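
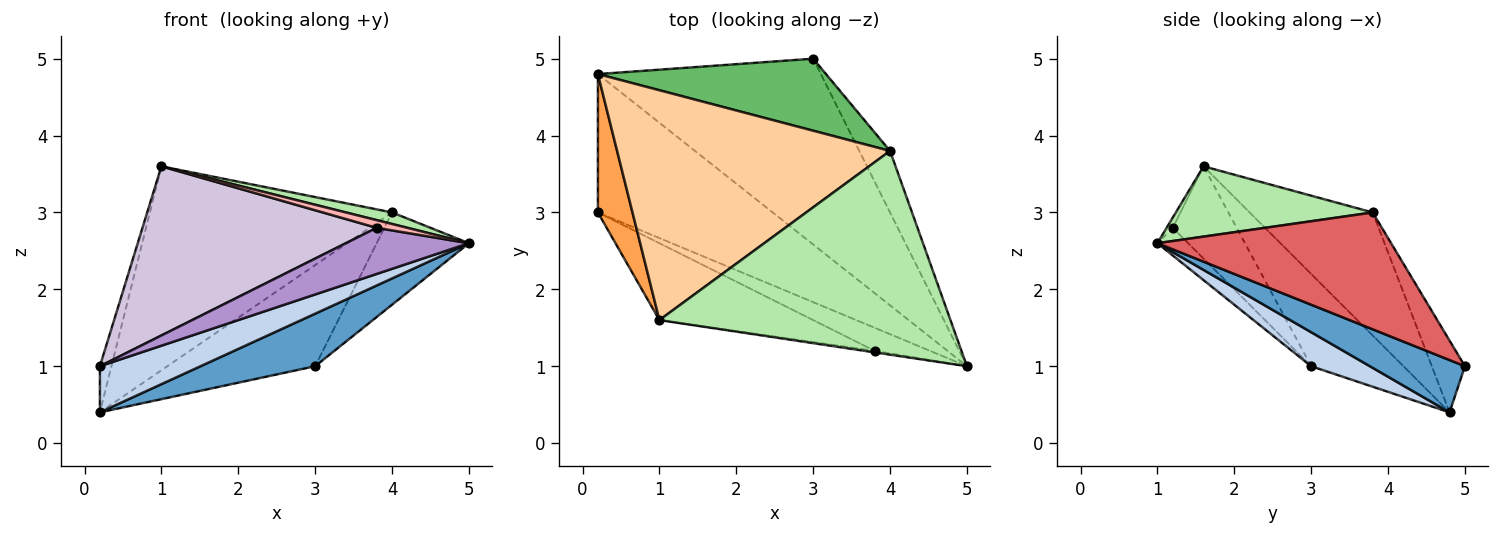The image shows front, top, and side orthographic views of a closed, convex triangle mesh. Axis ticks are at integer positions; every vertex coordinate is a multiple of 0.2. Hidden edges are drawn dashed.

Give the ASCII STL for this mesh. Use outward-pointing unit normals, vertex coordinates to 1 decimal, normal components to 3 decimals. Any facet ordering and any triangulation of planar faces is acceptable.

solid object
 facet normal 0.220 -0.265 -0.939
  outer loop
   vertex 3.0 5.0 1.0
   vertex 5.0 1.0 2.6
   vertex 0.2 4.8 0.4
  endloop
 endfacet
 facet normal 0.181 -0.311 -0.933
  outer loop
   vertex 0.2 3.0 1.0
   vertex 0.2 4.8 0.4
   vertex 5.0 1.0 2.6
  endloop
 endfacet
 facet normal -0.930 0.116 0.349
  outer loop
   vertex 0.2 3.0 1.0
   vertex 1.0 1.6 3.6
   vertex 0.2 4.8 0.4
  endloop
 endfacet
 facet normal -0.319 0.629 0.709
  outer loop
   vertex 4.0 3.8 3.0
   vertex 0.2 4.8 0.4
   vertex 1.0 1.6 3.6
  endloop
 endfacet
 facet normal -0.180 0.801 0.571
  outer loop
   vertex 4.0 3.8 3.0
   vertex 3.0 5.0 1.0
   vertex 0.2 4.8 0.4
  endloop
 endfacet
 facet normal 0.234 -0.055 0.971
  outer loop
   vertex 4.0 3.8 3.0
   vertex 1.0 1.6 3.6
   vertex 5.0 1.0 2.6
  endloop
 endfacet
 facet normal 0.903 0.357 -0.238
  outer loop
   vertex 4.0 3.8 3.0
   vertex 5.0 1.0 2.6
   vertex 3.0 5.0 1.0
  endloop
 endfacet
 facet normal -0.192 -0.962 -0.192
  outer loop
   vertex 3.8 1.2 2.8
   vertex 5.0 1.0 2.6
   vertex 1.0 1.6 3.6
  endloop
 endfacet
 facet normal -0.218 -0.873 -0.436
  outer loop
   vertex 3.8 1.2 2.8
   vertex 0.2 3.0 1.0
   vertex 5.0 1.0 2.6
  endloop
 endfacet
 facet normal -0.241 -0.884 -0.402
  outer loop
   vertex 3.8 1.2 2.8
   vertex 1.0 1.6 3.6
   vertex 0.2 3.0 1.0
  endloop
 endfacet
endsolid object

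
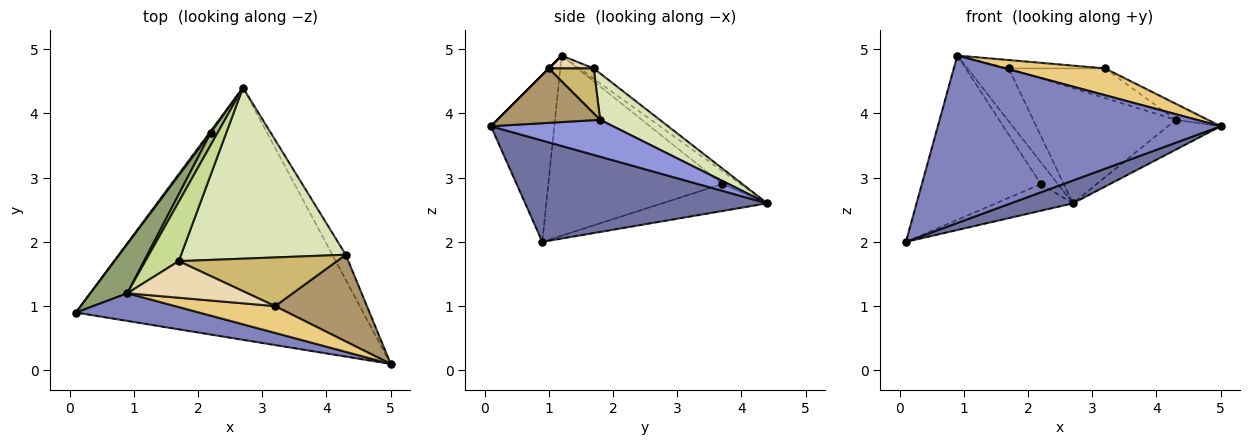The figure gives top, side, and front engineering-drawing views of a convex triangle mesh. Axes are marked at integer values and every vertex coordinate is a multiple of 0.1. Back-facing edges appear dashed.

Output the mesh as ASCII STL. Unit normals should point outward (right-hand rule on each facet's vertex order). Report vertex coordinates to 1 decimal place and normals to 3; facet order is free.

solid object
 facet normal 0.331 -0.085 -0.940
  outer loop
   vertex 2.7 4.4 2.6
   vertex 5.0 0.1 3.8
   vertex 0.1 0.9 2.0
  endloop
 endfacet
 facet normal -0.216 -0.963 0.159
  outer loop
   vertex 0.9 1.2 4.9
   vertex 0.1 0.9 2.0
   vertex 5.0 0.1 3.8
  endloop
 endfacet
 facet normal 0.870 0.377 -0.317
  outer loop
   vertex 4.3 1.8 3.9
   vertex 5.0 0.1 3.8
   vertex 2.7 4.4 2.6
  endloop
 endfacet
 facet normal -0.805 0.592 0.038
  outer loop
   vertex 2.2 3.7 2.9
   vertex 2.7 4.4 2.6
   vertex 0.1 0.9 2.0
  endloop
 endfacet
 facet normal -0.814 0.557 0.167
  outer loop
   vertex 2.2 3.7 2.9
   vertex 0.1 0.9 2.0
   vertex 0.9 1.2 4.9
  endloop
 endfacet
 facet normal -0.681 0.639 0.356
  outer loop
   vertex 2.2 3.7 2.9
   vertex 0.9 1.2 4.9
   vertex 2.7 4.4 2.6
  endloop
 endfacet
 facet normal -0.224 0.649 0.728
  outer loop
   vertex 1.7 1.7 4.7
   vertex 2.7 4.4 2.6
   vertex 0.9 1.2 4.9
  endloop
 endfacet
 facet normal 0.228 0.544 0.808
  outer loop
   vertex 1.7 1.7 4.7
   vertex 4.3 1.8 3.9
   vertex 2.7 4.4 2.6
  endloop
 endfacet
 facet normal 0.503 0.157 0.850
  outer loop
   vertex 3.2 1.0 4.7
   vertex 5.0 0.1 3.8
   vertex 4.3 1.8 3.9
  endloop
 endfacet
 facet normal 0.236 0.506 0.830
  outer loop
   vertex 3.2 1.0 4.7
   vertex 4.3 1.8 3.9
   vertex 1.7 1.7 4.7
  endloop
 endfacet
 facet normal 0.000 -0.707 0.707
  outer loop
   vertex 3.2 1.0 4.7
   vertex 0.9 1.2 4.9
   vertex 5.0 0.1 3.8
  endloop
 endfacet
 facet normal 0.104 0.222 0.970
  outer loop
   vertex 3.2 1.0 4.7
   vertex 1.7 1.7 4.7
   vertex 0.9 1.2 4.9
  endloop
 endfacet
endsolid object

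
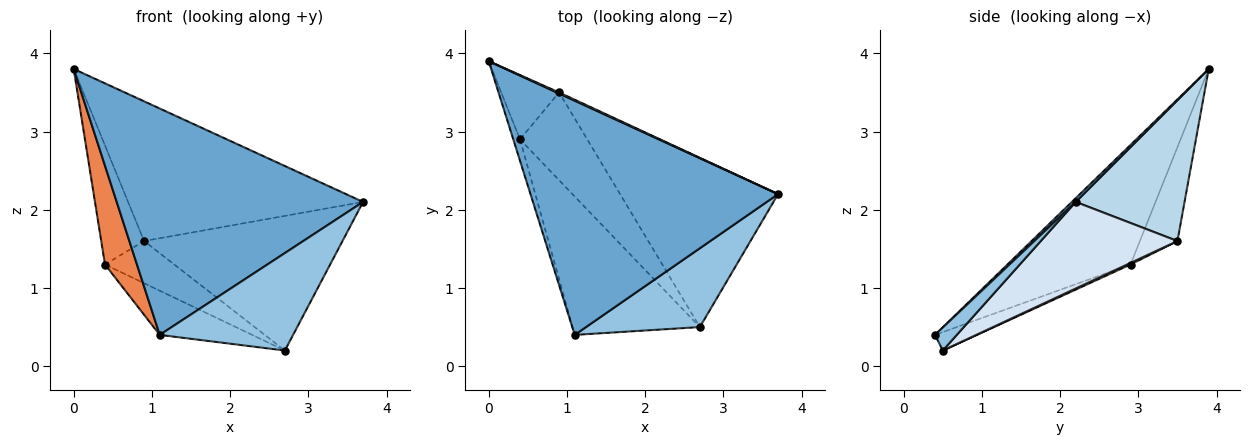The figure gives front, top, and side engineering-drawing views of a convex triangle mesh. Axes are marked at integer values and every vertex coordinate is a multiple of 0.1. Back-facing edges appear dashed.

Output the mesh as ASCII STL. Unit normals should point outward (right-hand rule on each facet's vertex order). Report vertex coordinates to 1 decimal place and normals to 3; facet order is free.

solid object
 facet normal 0.011 -0.695 0.719
  outer loop
   vertex 1.1 0.4 0.4
   vertex 3.7 2.2 2.1
   vertex 0.0 3.9 3.8
  endloop
 endfacet
 facet normal 0.126 -0.771 0.624
  outer loop
   vertex 2.7 0.5 0.2
   vertex 3.7 2.2 2.1
   vertex 1.1 0.4 0.4
  endloop
 endfacet
 facet normal 0.420 0.907 0.007
  outer loop
   vertex 0.9 3.5 1.6
   vertex 0.0 3.9 3.8
   vertex 3.7 2.2 2.1
  endloop
 endfacet
 facet normal 0.394 0.572 -0.719
  outer loop
   vertex 0.9 3.5 1.6
   vertex 3.7 2.2 2.1
   vertex 2.7 0.5 0.2
  endloop
 endfacet
 facet normal -0.966 -0.251 -0.054
  outer loop
   vertex 0.4 2.9 1.3
   vertex 1.1 0.4 0.4
   vertex 0.0 3.9 3.8
  endloop
 endfacet
 facet normal -0.610 0.697 -0.376
  outer loop
   vertex 0.4 2.9 1.3
   vertex 0.0 3.9 3.8
   vertex 0.9 3.5 1.6
  endloop
 endfacet
 facet normal -0.137 0.301 -0.944
  outer loop
   vertex 0.4 2.9 1.3
   vertex 2.7 0.5 0.2
   vertex 1.1 0.4 0.4
  endloop
 endfacet
 facet normal 0.021 0.433 -0.901
  outer loop
   vertex 0.4 2.9 1.3
   vertex 0.9 3.5 1.6
   vertex 2.7 0.5 0.2
  endloop
 endfacet
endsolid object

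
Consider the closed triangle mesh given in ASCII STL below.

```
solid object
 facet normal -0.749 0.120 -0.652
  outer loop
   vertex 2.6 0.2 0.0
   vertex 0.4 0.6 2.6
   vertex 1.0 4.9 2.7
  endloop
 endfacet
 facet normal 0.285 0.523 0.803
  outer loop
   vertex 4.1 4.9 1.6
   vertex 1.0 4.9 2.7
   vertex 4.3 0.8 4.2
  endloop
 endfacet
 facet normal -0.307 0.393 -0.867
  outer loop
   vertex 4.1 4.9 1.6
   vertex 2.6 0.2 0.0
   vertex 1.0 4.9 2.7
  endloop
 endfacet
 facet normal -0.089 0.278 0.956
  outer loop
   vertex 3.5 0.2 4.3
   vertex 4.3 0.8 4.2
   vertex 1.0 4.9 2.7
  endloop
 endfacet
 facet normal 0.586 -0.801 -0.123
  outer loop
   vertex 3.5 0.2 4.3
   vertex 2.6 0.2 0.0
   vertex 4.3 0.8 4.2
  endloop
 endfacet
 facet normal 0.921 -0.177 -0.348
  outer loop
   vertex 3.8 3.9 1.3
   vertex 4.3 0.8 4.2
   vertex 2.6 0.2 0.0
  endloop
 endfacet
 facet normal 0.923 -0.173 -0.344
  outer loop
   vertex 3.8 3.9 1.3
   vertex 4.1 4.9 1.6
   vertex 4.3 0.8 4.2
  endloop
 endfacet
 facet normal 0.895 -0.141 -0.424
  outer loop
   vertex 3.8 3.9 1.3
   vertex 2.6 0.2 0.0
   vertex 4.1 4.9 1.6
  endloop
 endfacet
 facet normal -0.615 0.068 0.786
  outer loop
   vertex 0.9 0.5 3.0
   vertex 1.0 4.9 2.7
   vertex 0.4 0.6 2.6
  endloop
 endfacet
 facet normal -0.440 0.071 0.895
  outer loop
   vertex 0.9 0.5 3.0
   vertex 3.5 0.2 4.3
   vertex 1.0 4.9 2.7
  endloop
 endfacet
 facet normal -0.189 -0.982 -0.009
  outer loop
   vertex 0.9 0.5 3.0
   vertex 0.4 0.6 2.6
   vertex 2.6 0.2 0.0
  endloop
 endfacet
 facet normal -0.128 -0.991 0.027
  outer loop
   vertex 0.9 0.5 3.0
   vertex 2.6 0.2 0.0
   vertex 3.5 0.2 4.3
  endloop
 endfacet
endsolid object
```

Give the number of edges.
18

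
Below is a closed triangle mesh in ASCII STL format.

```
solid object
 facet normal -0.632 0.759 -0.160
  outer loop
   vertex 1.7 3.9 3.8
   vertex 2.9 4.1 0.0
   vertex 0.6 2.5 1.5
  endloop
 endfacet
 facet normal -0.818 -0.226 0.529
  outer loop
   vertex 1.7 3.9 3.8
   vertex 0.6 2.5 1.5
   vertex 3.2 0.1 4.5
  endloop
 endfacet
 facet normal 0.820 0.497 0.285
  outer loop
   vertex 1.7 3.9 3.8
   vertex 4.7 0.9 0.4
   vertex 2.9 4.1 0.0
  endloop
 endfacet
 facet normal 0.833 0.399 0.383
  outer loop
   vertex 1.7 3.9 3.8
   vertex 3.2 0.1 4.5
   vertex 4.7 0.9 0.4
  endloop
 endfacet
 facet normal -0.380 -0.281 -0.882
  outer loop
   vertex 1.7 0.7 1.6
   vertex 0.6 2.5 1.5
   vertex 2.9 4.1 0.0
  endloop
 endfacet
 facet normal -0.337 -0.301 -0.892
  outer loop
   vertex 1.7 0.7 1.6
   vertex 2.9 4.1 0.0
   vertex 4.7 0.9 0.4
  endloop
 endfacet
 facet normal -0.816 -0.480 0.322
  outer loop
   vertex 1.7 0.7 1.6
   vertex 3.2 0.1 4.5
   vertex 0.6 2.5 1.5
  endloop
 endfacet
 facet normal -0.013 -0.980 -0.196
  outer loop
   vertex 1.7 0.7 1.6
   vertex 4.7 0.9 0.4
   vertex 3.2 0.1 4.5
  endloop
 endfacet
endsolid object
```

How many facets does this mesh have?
8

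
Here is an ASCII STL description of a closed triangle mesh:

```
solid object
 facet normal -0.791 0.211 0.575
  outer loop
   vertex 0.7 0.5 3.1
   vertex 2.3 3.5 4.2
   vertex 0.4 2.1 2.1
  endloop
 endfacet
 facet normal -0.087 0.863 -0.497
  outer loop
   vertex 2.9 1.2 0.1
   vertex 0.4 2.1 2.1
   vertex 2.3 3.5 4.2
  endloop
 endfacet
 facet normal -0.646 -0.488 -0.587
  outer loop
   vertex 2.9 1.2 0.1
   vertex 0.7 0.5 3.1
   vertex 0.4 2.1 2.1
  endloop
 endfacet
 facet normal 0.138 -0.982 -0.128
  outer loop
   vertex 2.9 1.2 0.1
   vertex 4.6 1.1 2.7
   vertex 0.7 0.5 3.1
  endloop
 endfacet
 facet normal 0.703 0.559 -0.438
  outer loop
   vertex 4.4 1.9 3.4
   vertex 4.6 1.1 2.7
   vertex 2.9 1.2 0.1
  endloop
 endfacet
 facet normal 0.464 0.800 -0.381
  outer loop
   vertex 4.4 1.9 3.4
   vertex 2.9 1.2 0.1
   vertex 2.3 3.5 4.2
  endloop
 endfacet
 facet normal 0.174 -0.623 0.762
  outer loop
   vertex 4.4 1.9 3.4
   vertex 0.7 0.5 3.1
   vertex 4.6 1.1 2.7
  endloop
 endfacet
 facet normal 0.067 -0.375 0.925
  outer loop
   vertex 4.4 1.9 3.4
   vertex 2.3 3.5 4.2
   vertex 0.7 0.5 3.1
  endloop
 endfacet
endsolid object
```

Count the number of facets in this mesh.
8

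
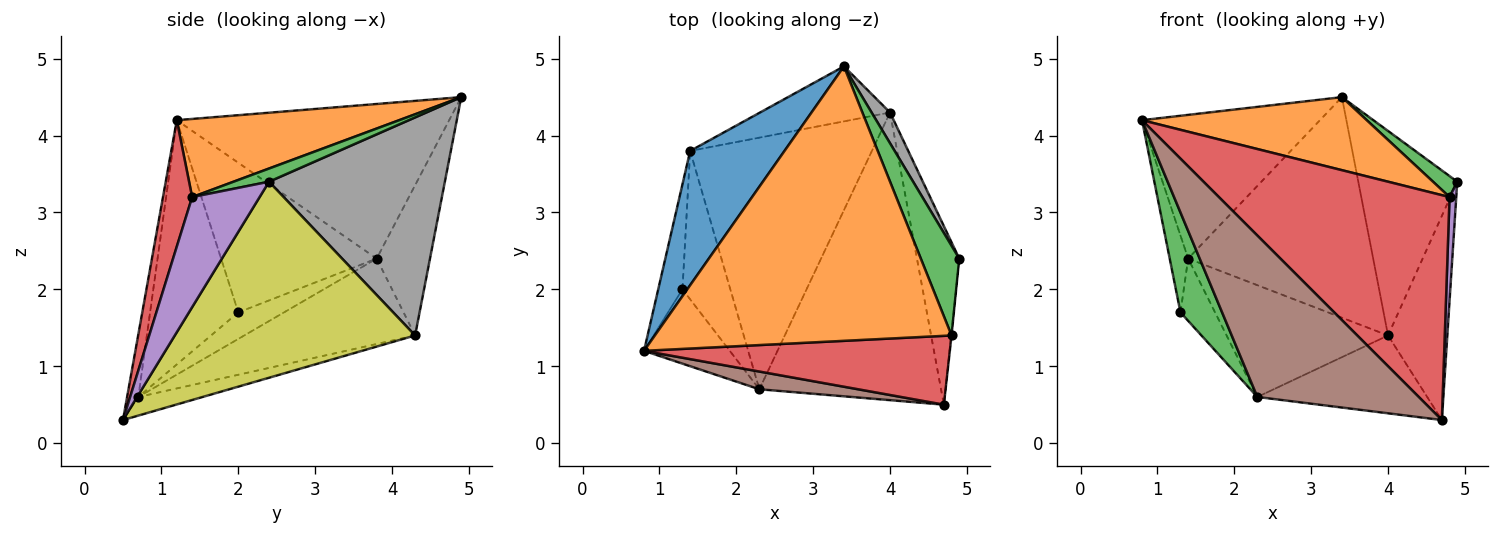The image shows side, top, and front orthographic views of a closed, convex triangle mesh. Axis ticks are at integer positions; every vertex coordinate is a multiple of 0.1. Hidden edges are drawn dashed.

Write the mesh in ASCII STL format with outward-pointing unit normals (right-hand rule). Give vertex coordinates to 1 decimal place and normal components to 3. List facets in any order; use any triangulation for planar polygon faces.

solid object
 facet normal -0.746 0.487 0.455
  outer loop
   vertex 1.4 3.8 2.4
   vertex 0.8 1.2 4.2
   vertex 3.4 4.9 4.5
  endloop
 endfacet
 facet normal 0.247 -0.249 0.937
  outer loop
   vertex 4.8 1.4 3.2
   vertex 3.4 4.9 4.5
   vertex 0.8 1.2 4.2
  endloop
 endfacet
 facet normal 0.317 -0.216 0.924
  outer loop
   vertex 4.8 1.4 3.2
   vertex 4.9 2.4 3.4
   vertex 3.4 4.9 4.5
  endloop
 endfacet
 facet normal 0.120 -0.949 0.290
  outer loop
   vertex 4.8 1.4 3.2
   vertex 0.8 1.2 4.2
   vertex 4.7 0.5 0.3
  endloop
 endfacet
 facet normal 0.995 -0.099 -0.004
  outer loop
   vertex 4.8 1.4 3.2
   vertex 4.7 0.5 0.3
   vertex 4.9 2.4 3.4
  endloop
 endfacet
 facet normal -0.069 -0.992 0.109
  outer loop
   vertex 2.3 0.7 0.6
   vertex 4.7 0.5 0.3
   vertex 0.8 1.2 4.2
  endloop
 endfacet
 facet normal -0.269 0.934 -0.233
  outer loop
   vertex 4.0 4.3 1.4
   vertex 1.4 3.8 2.4
   vertex 3.4 4.9 4.5
  endloop
 endfacet
 facet normal 0.869 0.489 0.074
  outer loop
   vertex 4.0 4.3 1.4
   vertex 3.4 4.9 4.5
   vertex 4.9 2.4 3.4
  endloop
 endfacet
 facet normal 0.950 0.234 -0.205
  outer loop
   vertex 4.0 4.3 1.4
   vertex 4.9 2.4 3.4
   vertex 4.7 0.5 0.3
  endloop
 endfacet
 facet normal -0.098 0.260 -0.961
  outer loop
   vertex 4.0 4.3 1.4
   vertex 4.7 0.5 0.3
   vertex 2.3 0.7 0.6
  endloop
 endfacet
 facet normal -0.395 0.373 -0.840
  outer loop
   vertex 4.0 4.3 1.4
   vertex 2.3 0.7 0.6
   vertex 1.4 3.8 2.4
  endloop
 endfacet
 facet normal -0.980 0.116 -0.159
  outer loop
   vertex 1.3 2.0 1.7
   vertex 0.8 1.2 4.2
   vertex 1.4 3.8 2.4
  endloop
 endfacet
 facet normal -0.862 -0.407 -0.303
  outer loop
   vertex 1.3 2.0 1.7
   vertex 2.3 0.7 0.6
   vertex 0.8 1.2 4.2
  endloop
 endfacet
 facet normal -0.455 0.345 -0.821
  outer loop
   vertex 1.3 2.0 1.7
   vertex 1.4 3.8 2.4
   vertex 2.3 0.7 0.6
  endloop
 endfacet
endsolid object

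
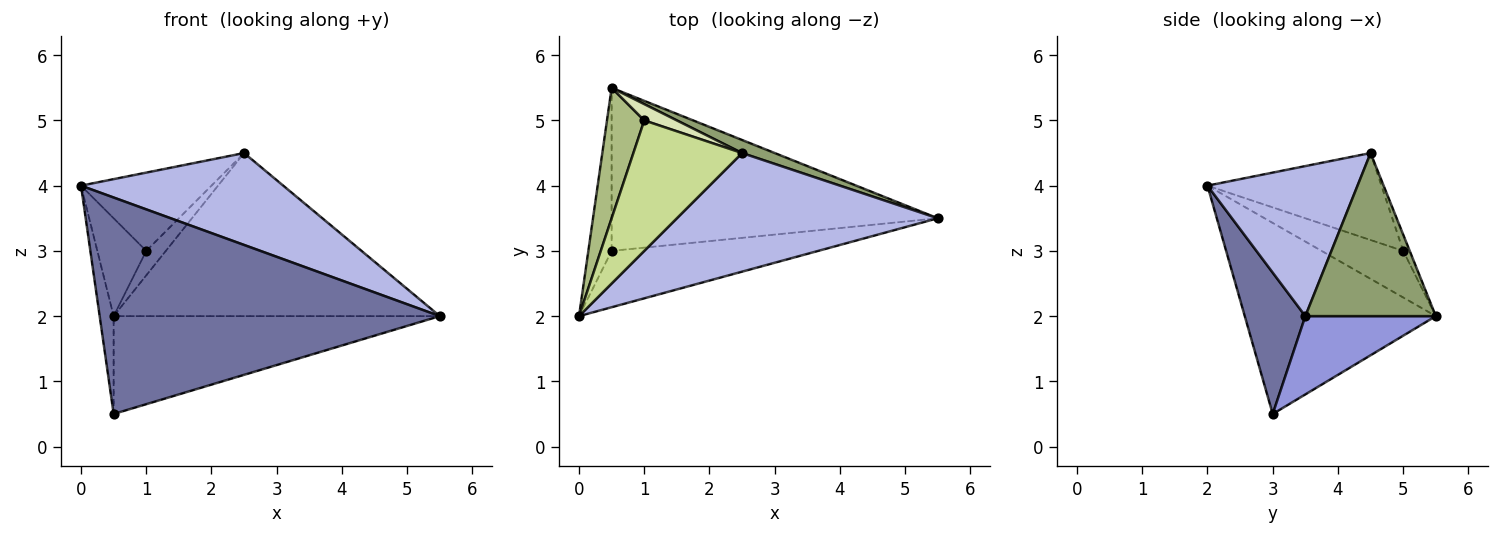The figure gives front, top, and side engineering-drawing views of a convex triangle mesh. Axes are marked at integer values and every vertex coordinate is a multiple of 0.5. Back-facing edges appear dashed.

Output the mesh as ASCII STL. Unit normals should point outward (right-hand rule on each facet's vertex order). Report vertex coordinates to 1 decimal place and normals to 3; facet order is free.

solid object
 facet normal 0.170 -0.954 -0.248
  outer loop
   vertex 0.5 3.0 0.5
   vertex 5.5 3.5 2.0
   vertex 0.0 2.0 4.0
  endloop
 endfacet
 facet normal -0.990 0.072 -0.121
  outer loop
   vertex 0.5 3.0 0.5
   vertex 0.0 2.0 4.0
   vertex 0.5 5.5 2.0
  endloop
 endfacet
 facet normal 0.202 0.504 -0.840
  outer loop
   vertex 0.5 3.0 0.5
   vertex 0.5 5.5 2.0
   vertex 5.5 3.5 2.0
  endloop
 endfacet
 facet normal 0.414 -0.558 0.720
  outer loop
   vertex 2.5 4.5 4.5
   vertex 0.0 2.0 4.0
   vertex 5.5 3.5 2.0
  endloop
 endfacet
 facet normal 0.370 0.926 0.074
  outer loop
   vertex 2.5 4.5 4.5
   vertex 5.5 3.5 2.0
   vertex 0.5 5.5 2.0
  endloop
 endfacet
 facet normal -0.707 0.424 0.566
  outer loop
   vertex 1.0 5.0 3.0
   vertex 0.5 5.5 2.0
   vertex 0.0 2.0 4.0
  endloop
 endfacet
 facet normal -0.566 0.424 0.707
  outer loop
   vertex 1.0 5.0 3.0
   vertex 0.0 2.0 4.0
   vertex 2.5 4.5 4.5
  endloop
 endfacet
 facet normal -0.267 0.802 0.535
  outer loop
   vertex 1.0 5.0 3.0
   vertex 2.5 4.5 4.5
   vertex 0.5 5.5 2.0
  endloop
 endfacet
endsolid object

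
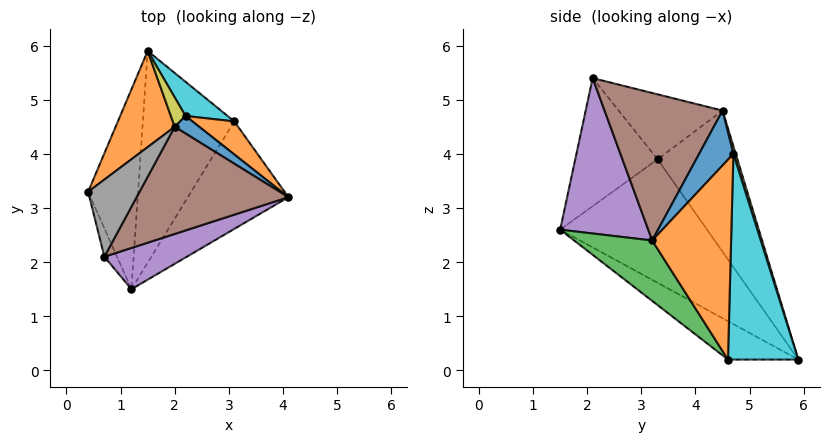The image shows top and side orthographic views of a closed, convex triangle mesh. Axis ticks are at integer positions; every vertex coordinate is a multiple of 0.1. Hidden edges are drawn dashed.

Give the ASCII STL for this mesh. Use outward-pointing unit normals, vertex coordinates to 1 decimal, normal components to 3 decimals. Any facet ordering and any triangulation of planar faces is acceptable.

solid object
 facet normal -0.918 -0.140 -0.371
  outer loop
   vertex 1.2 1.5 2.6
   vertex 0.4 3.3 3.9
   vertex 1.5 5.9 0.2
  endloop
 endfacet
 facet normal -0.672 0.685 0.282
  outer loop
   vertex 2.0 4.5 4.8
   vertex 1.5 5.9 0.2
   vertex 0.4 3.3 3.9
  endloop
 endfacet
 facet normal 0.368 -0.700 -0.612
  outer loop
   vertex 3.1 4.6 0.2
   vertex 4.1 3.2 2.4
   vertex 1.2 1.5 2.6
  endloop
 endfacet
 facet normal -0.350 -0.430 -0.832
  outer loop
   vertex 3.1 4.6 0.2
   vertex 1.2 1.5 2.6
   vertex 1.5 5.9 0.2
  endloop
 endfacet
 facet normal 0.501 -0.824 0.266
  outer loop
   vertex 0.7 2.1 5.4
   vertex 1.2 1.5 2.6
   vertex 4.1 3.2 2.4
  endloop
 endfacet
 facet normal 0.684 -0.194 0.703
  outer loop
   vertex 0.7 2.1 5.4
   vertex 4.1 3.2 2.4
   vertex 2.0 4.5 4.8
  endloop
 endfacet
 facet normal -0.933 -0.348 -0.092
  outer loop
   vertex 0.7 2.1 5.4
   vertex 0.4 3.3 3.9
   vertex 1.2 1.5 2.6
  endloop
 endfacet
 facet normal -0.678 0.502 0.537
  outer loop
   vertex 0.7 2.1 5.4
   vertex 2.0 4.5 4.8
   vertex 0.4 3.3 3.9
  endloop
 endfacet
 facet normal 0.144 0.951 0.274
  outer loop
   vertex 2.2 4.7 4.0
   vertex 1.5 5.9 0.2
   vertex 2.0 4.5 4.8
  endloop
 endfacet
 facet normal 0.625 0.770 0.128
  outer loop
   vertex 2.2 4.7 4.0
   vertex 3.1 4.6 0.2
   vertex 1.5 5.9 0.2
  endloop
 endfacet
 facet normal 0.741 0.585 0.331
  outer loop
   vertex 2.2 4.7 4.0
   vertex 2.0 4.5 4.8
   vertex 4.1 3.2 2.4
  endloop
 endfacet
 facet normal 0.685 0.714 0.143
  outer loop
   vertex 2.2 4.7 4.0
   vertex 4.1 3.2 2.4
   vertex 3.1 4.6 0.2
  endloop
 endfacet
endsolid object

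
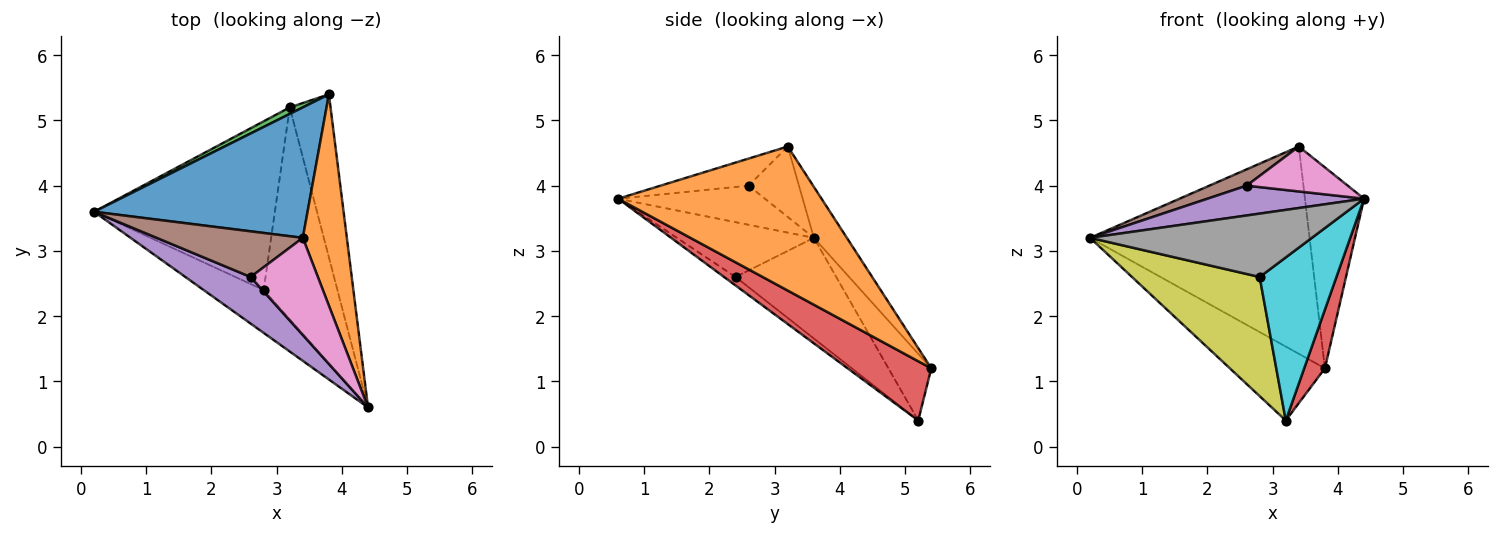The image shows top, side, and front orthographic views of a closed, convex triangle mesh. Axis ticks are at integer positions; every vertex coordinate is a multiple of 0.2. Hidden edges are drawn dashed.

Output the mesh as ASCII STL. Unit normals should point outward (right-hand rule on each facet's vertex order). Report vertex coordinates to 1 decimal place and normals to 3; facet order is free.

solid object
 facet normal -0.126 0.840 0.528
  outer loop
   vertex 3.4 3.2 4.6
   vertex 3.8 5.4 1.2
   vertex 0.2 3.6 3.2
  endloop
 endfacet
 facet normal 0.921 0.268 0.282
  outer loop
   vertex 3.4 3.2 4.6
   vertex 4.4 0.6 3.8
   vertex 3.8 5.4 1.2
  endloop
 endfacet
 facet normal -0.410 0.909 0.080
  outer loop
   vertex 3.2 5.2 0.4
   vertex 0.2 3.6 3.2
   vertex 3.8 5.4 1.2
  endloop
 endfacet
 facet normal 0.807 -0.200 -0.555
  outer loop
   vertex 3.2 5.2 0.4
   vertex 3.8 5.4 1.2
   vertex 4.4 0.6 3.8
  endloop
 endfacet
 facet normal -0.451 -0.481 0.752
  outer loop
   vertex 2.6 2.6 4.0
   vertex 0.2 3.6 3.2
   vertex 4.4 0.6 3.8
  endloop
 endfacet
 facet normal -0.413 -0.306 0.857
  outer loop
   vertex 2.6 2.6 4.0
   vertex 3.4 3.2 4.6
   vertex 0.2 3.6 3.2
  endloop
 endfacet
 facet normal -0.343 -0.394 0.852
  outer loop
   vertex 2.6 2.6 4.0
   vertex 4.4 0.6 3.8
   vertex 3.4 3.2 4.6
  endloop
 endfacet
 facet normal -0.455 -0.737 -0.499
  outer loop
   vertex 2.8 2.4 2.6
   vertex 4.4 0.6 3.8
   vertex 0.2 3.6 3.2
  endloop
 endfacet
 facet normal -0.414 -0.525 -0.744
  outer loop
   vertex 2.8 2.4 2.6
   vertex 0.2 3.6 3.2
   vertex 3.2 5.2 0.4
  endloop
 endfacet
 facet normal -0.091 -0.607 -0.789
  outer loop
   vertex 2.8 2.4 2.6
   vertex 3.2 5.2 0.4
   vertex 4.4 0.6 3.8
  endloop
 endfacet
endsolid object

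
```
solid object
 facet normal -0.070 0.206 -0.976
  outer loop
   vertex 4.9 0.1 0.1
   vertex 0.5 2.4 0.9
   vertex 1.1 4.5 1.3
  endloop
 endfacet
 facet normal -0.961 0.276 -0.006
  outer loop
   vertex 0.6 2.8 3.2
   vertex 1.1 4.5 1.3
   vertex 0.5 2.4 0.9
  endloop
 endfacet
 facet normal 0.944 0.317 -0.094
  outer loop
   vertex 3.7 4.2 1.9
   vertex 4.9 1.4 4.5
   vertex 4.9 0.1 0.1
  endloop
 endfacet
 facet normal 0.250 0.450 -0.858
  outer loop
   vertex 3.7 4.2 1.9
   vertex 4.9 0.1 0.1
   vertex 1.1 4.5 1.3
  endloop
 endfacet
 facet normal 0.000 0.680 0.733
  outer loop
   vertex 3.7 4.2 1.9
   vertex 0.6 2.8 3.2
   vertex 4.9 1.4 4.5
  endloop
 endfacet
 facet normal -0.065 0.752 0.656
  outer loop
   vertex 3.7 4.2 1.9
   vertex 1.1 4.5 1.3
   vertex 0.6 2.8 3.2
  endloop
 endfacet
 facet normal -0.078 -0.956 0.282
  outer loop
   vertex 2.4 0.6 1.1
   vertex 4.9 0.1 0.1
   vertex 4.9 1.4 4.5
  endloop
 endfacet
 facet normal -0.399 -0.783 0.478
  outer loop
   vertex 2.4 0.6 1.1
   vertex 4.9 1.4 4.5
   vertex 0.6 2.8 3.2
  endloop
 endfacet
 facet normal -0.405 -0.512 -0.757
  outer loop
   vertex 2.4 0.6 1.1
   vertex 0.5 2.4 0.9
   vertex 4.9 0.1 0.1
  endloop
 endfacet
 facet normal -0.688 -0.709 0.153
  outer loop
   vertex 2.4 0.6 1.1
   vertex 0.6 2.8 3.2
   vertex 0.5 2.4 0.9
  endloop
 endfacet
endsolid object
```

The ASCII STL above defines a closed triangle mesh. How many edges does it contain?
15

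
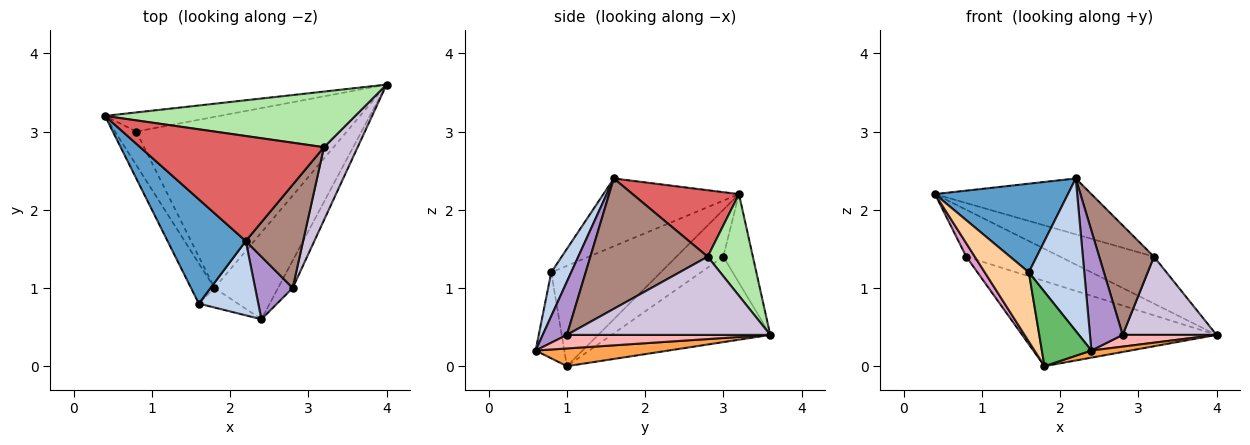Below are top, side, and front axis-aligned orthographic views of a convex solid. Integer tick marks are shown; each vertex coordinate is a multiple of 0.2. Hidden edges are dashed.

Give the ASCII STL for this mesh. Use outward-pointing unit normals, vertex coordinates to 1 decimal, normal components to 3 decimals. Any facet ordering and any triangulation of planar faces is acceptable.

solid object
 facet normal -0.551 -0.540 0.636
  outer loop
   vertex 1.6 0.8 1.2
   vertex 2.2 1.6 2.4
   vertex 0.4 3.2 2.2
  endloop
 endfacet
 facet normal 0.307 -0.856 0.417
  outer loop
   vertex 1.6 0.8 1.2
   vertex 2.4 0.6 0.2
   vertex 2.2 1.6 2.4
  endloop
 endfacet
 facet normal 0.268 -0.079 -0.960
  outer loop
   vertex 1.8 1.0 0.0
   vertex 4.0 3.6 0.4
   vertex 2.4 0.6 0.2
  endloop
 endfacet
 facet normal -0.907 -0.365 -0.212
  outer loop
   vertex 1.8 1.0 0.0
   vertex 1.6 0.8 1.2
   vertex 0.4 3.2 2.2
  endloop
 endfacet
 facet normal -0.489 -0.844 -0.222
  outer loop
   vertex 1.8 1.0 0.0
   vertex 2.4 0.6 0.2
   vertex 1.6 0.8 1.2
  endloop
 endfacet
 facet normal 0.297 0.616 0.730
  outer loop
   vertex 3.2 2.8 1.4
   vertex 4.0 3.6 0.4
   vertex 0.4 3.2 2.2
  endloop
 endfacet
 facet normal 0.304 0.447 0.841
  outer loop
   vertex 3.2 2.8 1.4
   vertex 0.4 3.2 2.2
   vertex 2.2 1.6 2.4
  endloop
 endfacet
 facet normal 0.649 -0.300 -0.699
  outer loop
   vertex 2.8 1.0 0.4
   vertex 2.4 0.6 0.2
   vertex 4.0 3.6 0.4
  endloop
 endfacet
 facet normal 0.548 -0.742 0.387
  outer loop
   vertex 2.8 1.0 0.4
   vertex 2.2 1.6 2.4
   vertex 2.4 0.6 0.2
  endloop
 endfacet
 facet normal 0.846 -0.390 0.364
  outer loop
   vertex 2.8 1.0 0.4
   vertex 4.0 3.6 0.4
   vertex 3.2 2.8 1.4
  endloop
 endfacet
 facet normal 0.842 -0.393 0.370
  outer loop
   vertex 2.8 1.0 0.4
   vertex 3.2 2.8 1.4
   vertex 2.2 1.6 2.4
  endloop
 endfacet
 facet normal -0.280 0.889 -0.362
  outer loop
   vertex 0.8 3.0 1.4
   vertex 0.4 3.2 2.2
   vertex 4.0 3.6 0.4
  endloop
 endfacet
 facet normal -0.898 -0.163 -0.408
  outer loop
   vertex 0.8 3.0 1.4
   vertex 1.8 1.0 0.0
   vertex 0.4 3.2 2.2
  endloop
 endfacet
 facet normal -0.341 0.418 -0.842
  outer loop
   vertex 0.8 3.0 1.4
   vertex 4.0 3.6 0.4
   vertex 1.8 1.0 0.0
  endloop
 endfacet
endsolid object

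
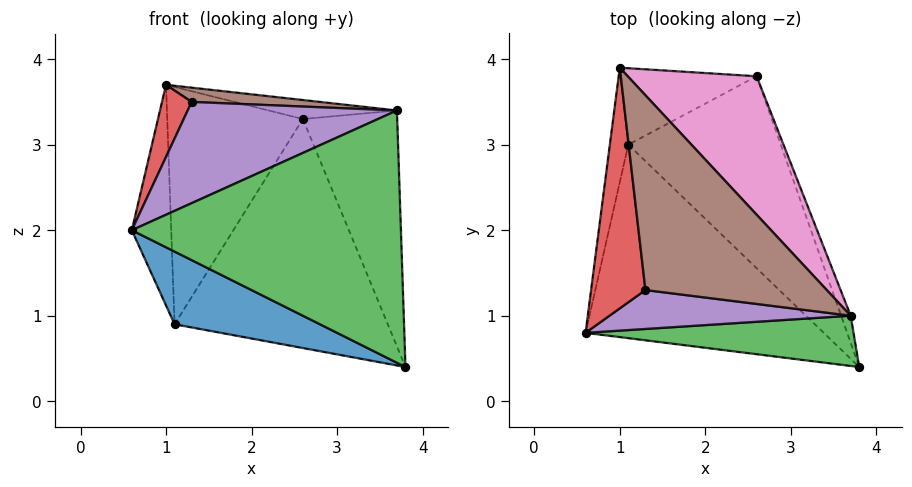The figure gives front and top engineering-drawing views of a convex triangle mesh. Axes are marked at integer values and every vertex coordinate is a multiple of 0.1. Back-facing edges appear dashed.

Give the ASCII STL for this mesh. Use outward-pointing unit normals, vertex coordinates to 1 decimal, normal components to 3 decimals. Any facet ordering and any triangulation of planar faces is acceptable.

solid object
 facet normal -0.456 -0.313 -0.833
  outer loop
   vertex 1.1 3.0 0.9
   vertex 3.8 0.4 0.4
   vertex 0.6 0.8 2.0
  endloop
 endfacet
 facet normal -0.980 0.177 -0.092
  outer loop
   vertex 1.1 3.0 0.9
   vertex 0.6 0.8 2.0
   vertex 1.0 3.9 3.7
  endloop
 endfacet
 facet normal -0.025 -0.980 0.195
  outer loop
   vertex 3.7 1.0 3.4
   vertex 0.6 0.8 2.0
   vertex 3.8 0.4 0.4
  endloop
 endfacet
 facet normal -0.879 -0.137 0.456
  outer loop
   vertex 1.3 1.3 3.5
   vertex 1.0 3.9 3.7
   vertex 0.6 0.8 2.0
  endloop
 endfacet
 facet normal -0.101 -0.929 0.357
  outer loop
   vertex 1.3 1.3 3.5
   vertex 0.6 0.8 2.0
   vertex 3.7 1.0 3.4
  endloop
 endfacet
 facet normal 0.032 -0.073 0.997
  outer loop
   vertex 1.3 1.3 3.5
   vertex 3.7 1.0 3.4
   vertex 1.0 3.9 3.7
  endloop
 endfacet
 facet normal 0.248 0.132 0.960
  outer loop
   vertex 2.6 3.8 3.3
   vertex 1.0 3.9 3.7
   vertex 3.7 1.0 3.4
  endloop
 endfacet
 facet normal -0.017 0.952 -0.307
  outer loop
   vertex 2.6 3.8 3.3
   vertex 1.1 3.0 0.9
   vertex 1.0 3.9 3.7
  endloop
 endfacet
 facet normal 0.930 0.364 -0.042
  outer loop
   vertex 2.6 3.8 3.3
   vertex 3.7 1.0 3.4
   vertex 3.8 0.4 0.4
  endloop
 endfacet
 facet normal 0.526 0.652 -0.546
  outer loop
   vertex 2.6 3.8 3.3
   vertex 3.8 0.4 0.4
   vertex 1.1 3.0 0.9
  endloop
 endfacet
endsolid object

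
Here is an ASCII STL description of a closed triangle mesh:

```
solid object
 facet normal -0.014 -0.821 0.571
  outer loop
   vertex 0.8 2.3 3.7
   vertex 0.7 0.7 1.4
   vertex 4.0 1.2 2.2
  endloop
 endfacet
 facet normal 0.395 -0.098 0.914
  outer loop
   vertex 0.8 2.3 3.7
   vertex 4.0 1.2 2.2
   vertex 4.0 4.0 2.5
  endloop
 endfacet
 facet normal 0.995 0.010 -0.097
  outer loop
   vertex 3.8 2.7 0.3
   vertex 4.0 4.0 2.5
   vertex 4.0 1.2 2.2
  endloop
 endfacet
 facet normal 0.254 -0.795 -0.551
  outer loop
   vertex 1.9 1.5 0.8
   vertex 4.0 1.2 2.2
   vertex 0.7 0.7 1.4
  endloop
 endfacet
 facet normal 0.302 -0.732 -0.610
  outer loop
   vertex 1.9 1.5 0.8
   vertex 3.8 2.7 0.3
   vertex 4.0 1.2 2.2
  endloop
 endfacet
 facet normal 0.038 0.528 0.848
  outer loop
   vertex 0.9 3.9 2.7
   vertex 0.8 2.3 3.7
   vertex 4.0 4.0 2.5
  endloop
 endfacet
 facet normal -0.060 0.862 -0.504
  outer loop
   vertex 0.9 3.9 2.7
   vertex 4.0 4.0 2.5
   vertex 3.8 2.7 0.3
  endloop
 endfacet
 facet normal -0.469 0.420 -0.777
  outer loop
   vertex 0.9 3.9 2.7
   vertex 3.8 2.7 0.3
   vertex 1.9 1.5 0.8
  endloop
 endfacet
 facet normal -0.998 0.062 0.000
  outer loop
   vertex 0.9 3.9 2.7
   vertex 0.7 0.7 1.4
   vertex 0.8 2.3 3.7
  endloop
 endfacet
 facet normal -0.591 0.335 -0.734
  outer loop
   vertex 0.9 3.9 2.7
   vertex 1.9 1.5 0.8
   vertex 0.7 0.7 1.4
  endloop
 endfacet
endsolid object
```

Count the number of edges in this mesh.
15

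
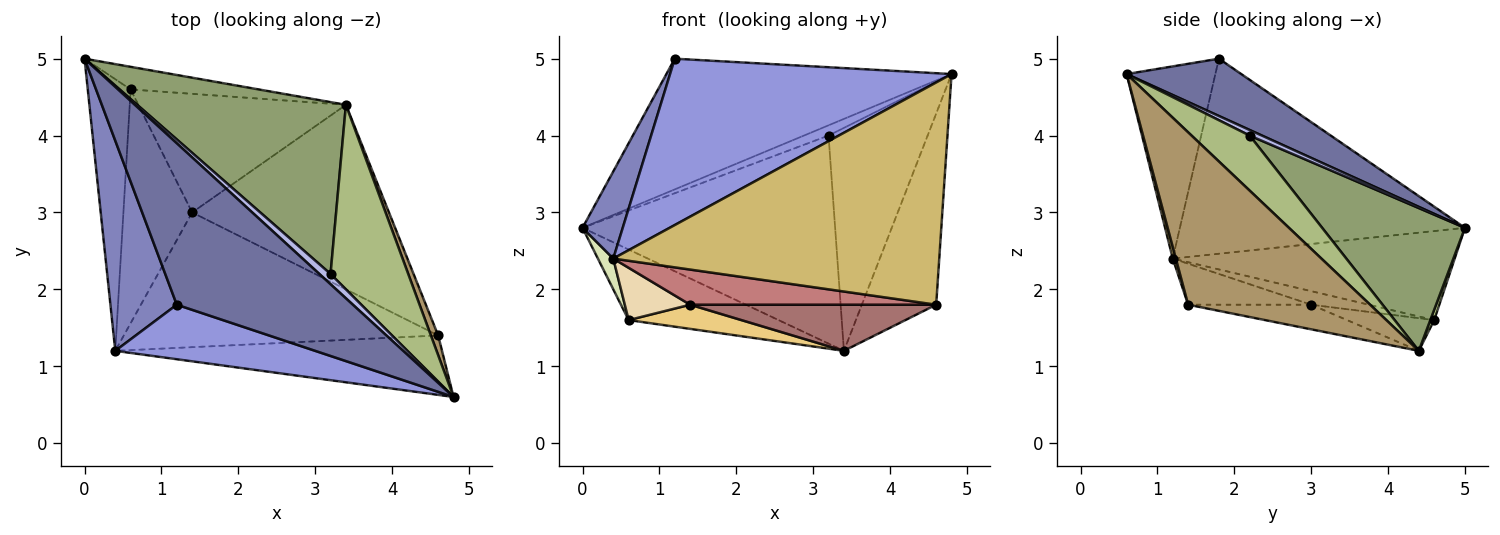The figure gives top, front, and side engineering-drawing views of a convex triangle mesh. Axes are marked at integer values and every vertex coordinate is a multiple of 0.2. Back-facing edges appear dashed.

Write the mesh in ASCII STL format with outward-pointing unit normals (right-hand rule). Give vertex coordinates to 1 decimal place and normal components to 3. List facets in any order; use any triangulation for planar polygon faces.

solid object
 facet normal 0.245 0.610 0.754
  outer loop
   vertex 1.2 1.8 5.0
   vertex 4.8 0.6 4.8
   vertex 0.0 5.0 2.8
  endloop
 endfacet
 facet normal -0.938 -0.132 0.319
  outer loop
   vertex 0.4 1.2 2.4
   vertex 1.2 1.8 5.0
   vertex 0.0 5.0 2.8
  endloop
 endfacet
 facet normal -0.287 -0.910 0.298
  outer loop
   vertex 0.4 1.2 2.4
   vertex 4.8 0.6 4.8
   vertex 1.2 1.8 5.0
  endloop
 endfacet
 facet normal 0.333 0.667 0.667
  outer loop
   vertex 3.2 2.2 4.0
   vertex 0.0 5.0 2.8
   vertex 4.8 0.6 4.8
  endloop
 endfacet
 facet normal 0.399 0.707 0.584
  outer loop
   vertex 3.2 2.2 4.0
   vertex 3.4 4.4 1.2
   vertex 0.0 5.0 2.8
  endloop
 endfacet
 facet normal 0.412 0.702 0.581
  outer loop
   vertex 3.2 2.2 4.0
   vertex 4.8 0.6 4.8
   vertex 3.4 4.4 1.2
  endloop
 endfacet
 facet normal 0.024 0.952 -0.305
  outer loop
   vertex 0.6 4.6 1.6
   vertex 0.0 5.0 2.8
   vertex 3.4 4.4 1.2
  endloop
 endfacet
 facet normal -0.900 -0.049 -0.434
  outer loop
   vertex 0.6 4.6 1.6
   vertex 0.4 1.2 2.4
   vertex 0.0 5.0 2.8
  endloop
 endfacet
 facet normal 0.925 0.378 0.039
  outer loop
   vertex 4.6 1.4 1.8
   vertex 3.4 4.4 1.2
   vertex 4.8 0.6 4.8
  endloop
 endfacet
 facet normal 0.009 -0.966 -0.258
  outer loop
   vertex 4.6 1.4 1.8
   vertex 4.8 0.6 4.8
   vertex 0.4 1.2 2.4
  endloop
 endfacet
 facet normal -0.152 -0.197 -0.968
  outer loop
   vertex 1.4 3.0 1.8
   vertex 0.6 4.6 1.6
   vertex 3.4 4.4 1.2
  endloop
 endfacet
 facet normal -0.189 -0.214 -0.958
  outer loop
   vertex 1.4 3.0 1.8
   vertex 0.4 1.2 2.4
   vertex 0.6 4.6 1.6
  endloop
 endfacet
 facet normal -0.120 -0.241 -0.963
  outer loop
   vertex 1.4 3.0 1.8
   vertex 3.4 4.4 1.2
   vertex 4.6 1.4 1.8
  endloop
 endfacet
 facet normal -0.125 -0.250 -0.960
  outer loop
   vertex 1.4 3.0 1.8
   vertex 4.6 1.4 1.8
   vertex 0.4 1.2 2.4
  endloop
 endfacet
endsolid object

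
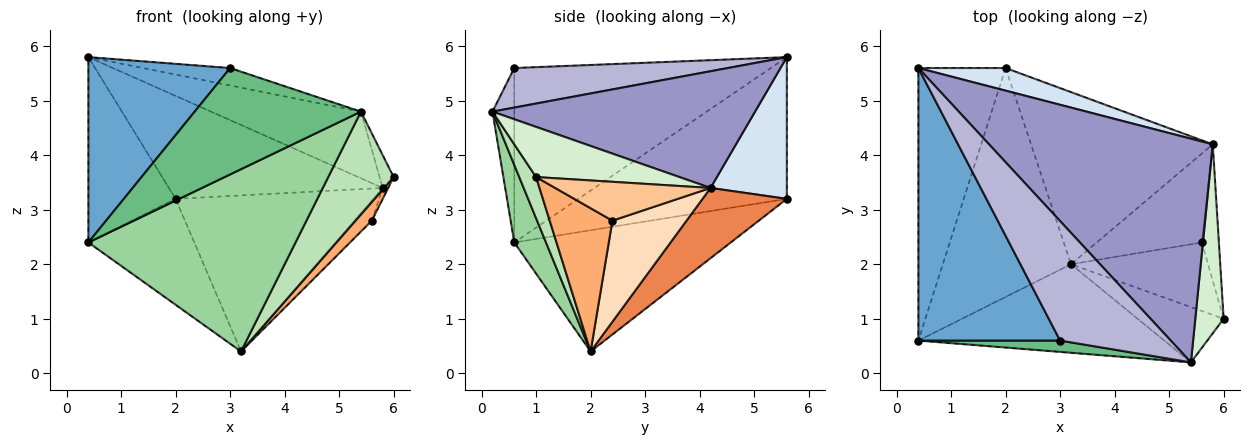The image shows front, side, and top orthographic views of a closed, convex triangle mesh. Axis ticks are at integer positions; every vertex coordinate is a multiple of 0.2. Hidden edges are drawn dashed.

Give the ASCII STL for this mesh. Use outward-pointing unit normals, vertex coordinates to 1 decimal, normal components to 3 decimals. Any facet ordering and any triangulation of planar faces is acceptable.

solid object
 facet normal -0.713 -0.394 0.580
  outer loop
   vertex 3.0 0.6 5.6
   vertex 0.4 5.6 5.8
   vertex 0.4 0.6 2.4
  endloop
 endfacet
 facet normal -0.802 0.336 -0.494
  outer loop
   vertex 2.0 5.6 3.2
   vertex 0.4 0.6 2.4
   vertex 0.4 5.6 5.8
  endloop
 endfacet
 facet normal -0.651 0.319 -0.689
  outer loop
   vertex 2.0 5.6 3.2
   vertex 3.2 2.0 0.4
   vertex 0.4 0.6 2.4
  endloop
 endfacet
 facet normal 0.329 0.922 0.203
  outer loop
   vertex 2.0 5.6 3.2
   vertex 0.4 5.6 5.8
   vertex 5.8 4.2 3.4
  endloop
 endfacet
 facet normal 0.275 0.646 -0.712
  outer loop
   vertex 2.0 5.6 3.2
   vertex 5.8 4.2 3.4
   vertex 3.2 2.0 0.4
  endloop
 endfacet
 facet normal 0.710 -0.185 -0.679
  outer loop
   vertex 5.6 2.4 2.8
   vertex 6.0 1.0 3.6
   vertex 3.2 2.0 0.4
  endloop
 endfacet
 facet normal 0.915 0.032 -0.401
  outer loop
   vertex 5.6 2.4 2.8
   vertex 5.8 4.2 3.4
   vertex 6.0 1.0 3.6
  endloop
 endfacet
 facet normal 0.684 0.161 -0.711
  outer loop
   vertex 5.6 2.4 2.8
   vertex 3.2 2.0 0.4
   vertex 5.8 4.2 3.4
  endloop
 endfacet
 facet normal -0.129 -0.986 0.105
  outer loop
   vertex 5.4 0.2 4.8
   vertex 3.0 0.6 5.6
   vertex 0.4 0.6 2.4
  endloop
 endfacet
 facet normal 0.136 -0.891 -0.433
  outer loop
   vertex 5.4 0.2 4.8
   vertex 0.4 0.6 2.4
   vertex 3.2 2.0 0.4
  endloop
 endfacet
 facet normal 0.221 -0.859 -0.462
  outer loop
   vertex 5.4 0.2 4.8
   vertex 3.2 2.0 0.4
   vertex 6.0 1.0 3.6
  endloop
 endfacet
 facet normal 0.867 0.085 0.490
  outer loop
   vertex 5.4 0.2 4.8
   vertex 6.0 1.0 3.6
   vertex 5.8 4.2 3.4
  endloop
 endfacet
 facet normal 0.447 0.255 0.857
  outer loop
   vertex 5.4 0.2 4.8
   vertex 5.8 4.2 3.4
   vertex 0.4 5.6 5.8
  endloop
 endfacet
 facet normal 0.334 0.136 0.933
  outer loop
   vertex 5.4 0.2 4.8
   vertex 0.4 5.6 5.8
   vertex 3.0 0.6 5.6
  endloop
 endfacet
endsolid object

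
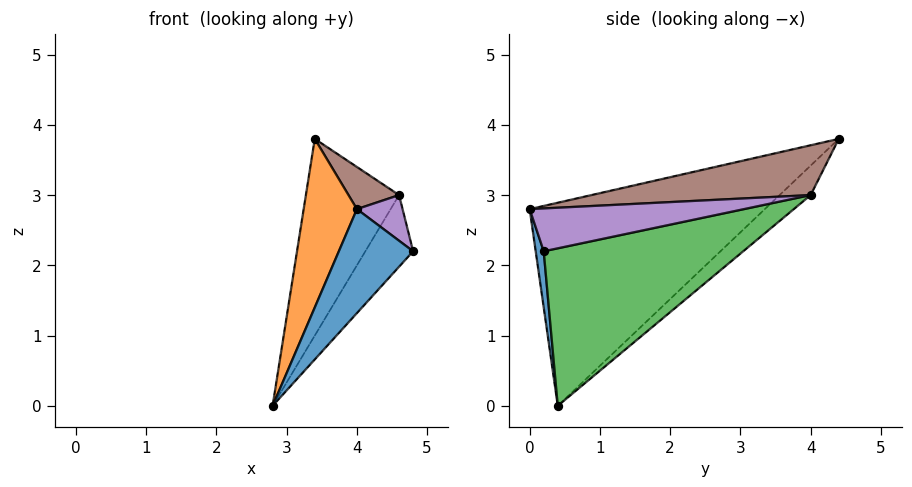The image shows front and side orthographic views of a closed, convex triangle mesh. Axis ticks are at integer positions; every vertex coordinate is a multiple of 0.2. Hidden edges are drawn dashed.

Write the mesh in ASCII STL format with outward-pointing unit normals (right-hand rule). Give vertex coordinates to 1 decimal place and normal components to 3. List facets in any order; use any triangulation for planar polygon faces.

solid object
 facet normal 0.106 -0.977 -0.185
  outer loop
   vertex 4.0 0.0 2.8
   vertex 2.8 0.4 0.0
   vertex 4.8 0.2 2.2
  endloop
 endfacet
 facet normal -0.910 -0.206 0.360
  outer loop
   vertex 4.0 0.0 2.8
   vertex 3.4 4.4 3.8
   vertex 2.8 0.4 0.0
  endloop
 endfacet
 facet normal 0.736 0.176 -0.653
  outer loop
   vertex 4.6 4.0 3.0
   vertex 4.8 0.2 2.2
   vertex 2.8 0.4 0.0
  endloop
 endfacet
 facet normal -0.229 0.688 -0.688
  outer loop
   vertex 4.6 4.0 3.0
   vertex 2.8 0.4 0.0
   vertex 3.4 4.4 3.8
  endloop
 endfacet
 facet normal 0.616 -0.131 0.777
  outer loop
   vertex 4.6 4.0 3.0
   vertex 4.0 0.0 2.8
   vertex 4.8 0.2 2.2
  endloop
 endfacet
 facet normal 0.523 -0.121 0.844
  outer loop
   vertex 4.6 4.0 3.0
   vertex 3.4 4.4 3.8
   vertex 4.0 0.0 2.8
  endloop
 endfacet
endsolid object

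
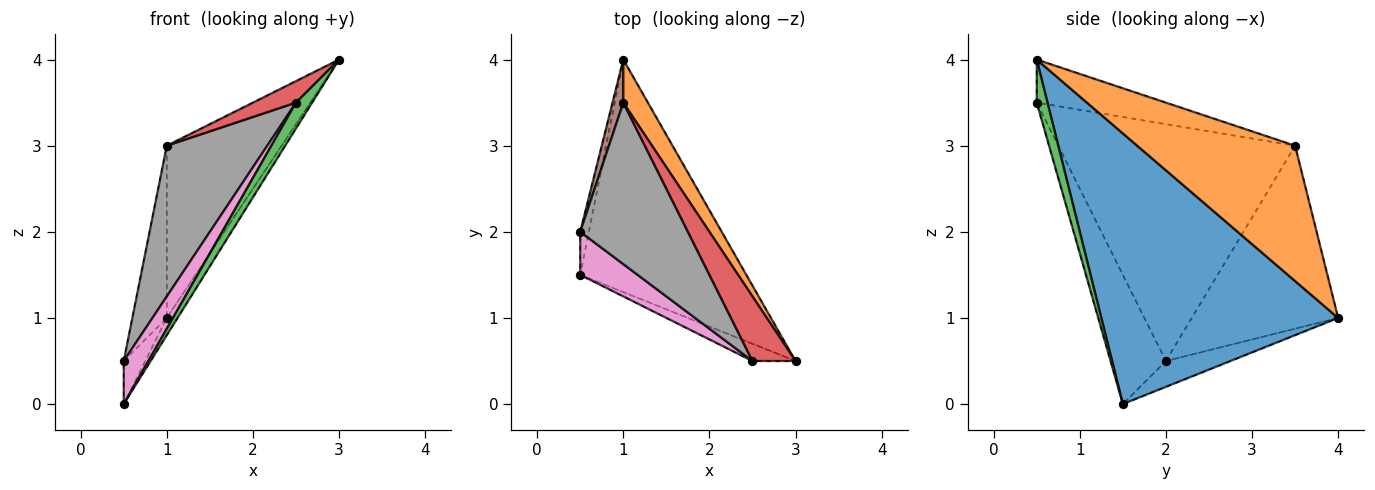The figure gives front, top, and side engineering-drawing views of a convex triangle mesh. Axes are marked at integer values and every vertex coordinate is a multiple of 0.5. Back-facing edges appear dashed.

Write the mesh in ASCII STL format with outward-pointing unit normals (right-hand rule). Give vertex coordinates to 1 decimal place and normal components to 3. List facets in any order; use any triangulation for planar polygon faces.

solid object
 facet normal 0.852 0.039 -0.523
  outer loop
   vertex 1.0 4.0 1.0
   vertex 3.0 0.5 4.0
   vertex 0.5 1.5 0.0
  endloop
 endfacet
 facet normal 0.800 0.582 0.145
  outer loop
   vertex 1.0 3.5 3.0
   vertex 3.0 0.5 4.0
   vertex 1.0 4.0 1.0
  endloop
 endfacet
 facet normal 0.485 -0.728 -0.485
  outer loop
   vertex 2.5 0.5 3.5
   vertex 0.5 1.5 0.0
   vertex 3.0 0.5 4.0
  endloop
 endfacet
 facet normal -0.688 -0.229 0.688
  outer loop
   vertex 2.5 0.5 3.5
   vertex 3.0 0.5 4.0
   vertex 1.0 3.5 3.0
  endloop
 endfacet
 facet normal -0.905 0.302 -0.302
  outer loop
   vertex 0.5 2.0 0.5
   vertex 1.0 4.0 1.0
   vertex 0.5 1.5 0.0
  endloop
 endfacet
 facet normal -0.972 0.229 0.057
  outer loop
   vertex 0.5 2.0 0.5
   vertex 1.0 3.5 3.0
   vertex 1.0 4.0 1.0
  endloop
 endfacet
 facet normal -0.847 -0.376 0.376
  outer loop
   vertex 0.5 2.0 0.5
   vertex 0.5 1.5 0.0
   vertex 2.5 0.5 3.5
  endloop
 endfacet
 facet normal -0.849 -0.360 0.386
  outer loop
   vertex 0.5 2.0 0.5
   vertex 2.5 0.5 3.5
   vertex 1.0 3.5 3.0
  endloop
 endfacet
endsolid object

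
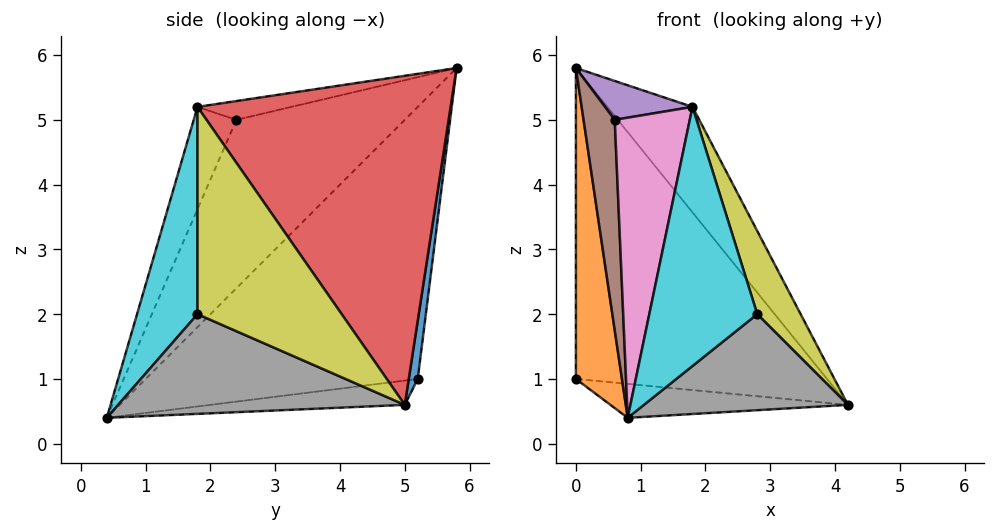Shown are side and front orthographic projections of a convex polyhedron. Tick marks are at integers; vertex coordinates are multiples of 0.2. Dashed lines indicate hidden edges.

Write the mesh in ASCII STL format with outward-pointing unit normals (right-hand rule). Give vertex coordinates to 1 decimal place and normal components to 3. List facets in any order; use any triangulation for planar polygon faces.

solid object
 facet normal 0.035 0.992 -0.124
  outer loop
   vertex 0.0 5.2 1.0
   vertex 0.0 5.8 5.8
   vertex 4.2 5.0 0.6
  endloop
 endfacet
 facet normal -0.986 -0.167 0.021
  outer loop
   vertex 0.0 5.2 1.0
   vertex 0.8 0.4 0.4
   vertex 0.0 5.8 5.8
  endloop
 endfacet
 facet normal -0.089 0.109 -0.990
  outer loop
   vertex 0.0 5.2 1.0
   vertex 4.2 5.0 0.6
   vertex 0.8 0.4 0.4
  endloop
 endfacet
 facet normal 0.770 0.259 0.582
  outer loop
   vertex 1.8 1.8 5.2
   vertex 4.2 5.0 0.6
   vertex 0.0 5.8 5.8
  endloop
 endfacet
 facet normal -0.287 -0.267 0.920
  outer loop
   vertex 0.6 2.4 5.0
   vertex 1.8 1.8 5.2
   vertex 0.0 5.8 5.8
  endloop
 endfacet
 facet normal -0.983 -0.182 0.036
  outer loop
   vertex 0.6 2.4 5.0
   vertex 0.0 5.8 5.8
   vertex 0.8 0.4 0.4
  endloop
 endfacet
 facet normal -0.465 -0.819 0.336
  outer loop
   vertex 0.6 2.4 5.0
   vertex 0.8 0.4 0.4
   vertex 1.8 1.8 5.2
  endloop
 endfacet
 facet normal 0.725 -0.516 -0.455
  outer loop
   vertex 2.8 1.8 2.0
   vertex 0.8 0.4 0.4
   vertex 4.2 5.0 0.6
  endloop
 endfacet
 facet normal 0.917 -0.276 0.287
  outer loop
   vertex 2.8 1.8 2.0
   vertex 4.2 5.0 0.6
   vertex 1.8 1.8 5.2
  endloop
 endfacet
 facet normal 0.483 -0.863 0.151
  outer loop
   vertex 2.8 1.8 2.0
   vertex 1.8 1.8 5.2
   vertex 0.8 0.4 0.4
  endloop
 endfacet
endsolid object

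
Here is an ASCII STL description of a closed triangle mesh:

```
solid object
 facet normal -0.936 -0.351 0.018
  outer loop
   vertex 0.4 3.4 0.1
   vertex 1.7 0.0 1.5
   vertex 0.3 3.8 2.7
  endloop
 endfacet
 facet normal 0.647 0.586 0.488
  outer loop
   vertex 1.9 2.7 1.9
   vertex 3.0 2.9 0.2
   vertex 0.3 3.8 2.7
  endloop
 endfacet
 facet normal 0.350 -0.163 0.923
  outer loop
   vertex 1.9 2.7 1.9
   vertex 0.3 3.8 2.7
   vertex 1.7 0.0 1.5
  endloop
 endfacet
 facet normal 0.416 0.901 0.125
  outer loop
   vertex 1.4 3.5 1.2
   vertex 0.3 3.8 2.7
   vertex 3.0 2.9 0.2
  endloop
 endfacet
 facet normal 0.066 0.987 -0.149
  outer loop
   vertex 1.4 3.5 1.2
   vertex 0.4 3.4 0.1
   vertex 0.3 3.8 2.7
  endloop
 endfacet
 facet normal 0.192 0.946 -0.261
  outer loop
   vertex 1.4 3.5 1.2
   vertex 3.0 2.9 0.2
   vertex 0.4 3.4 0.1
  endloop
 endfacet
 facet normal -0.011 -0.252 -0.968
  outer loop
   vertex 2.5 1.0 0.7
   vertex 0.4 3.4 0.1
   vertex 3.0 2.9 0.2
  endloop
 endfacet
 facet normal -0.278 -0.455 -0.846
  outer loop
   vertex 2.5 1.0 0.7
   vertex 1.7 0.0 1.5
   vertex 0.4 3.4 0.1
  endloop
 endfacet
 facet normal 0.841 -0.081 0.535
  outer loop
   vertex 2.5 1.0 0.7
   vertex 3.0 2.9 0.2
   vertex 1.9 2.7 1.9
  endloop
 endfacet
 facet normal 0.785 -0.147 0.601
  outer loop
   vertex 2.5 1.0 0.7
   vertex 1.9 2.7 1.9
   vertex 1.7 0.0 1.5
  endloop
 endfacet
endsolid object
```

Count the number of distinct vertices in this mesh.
7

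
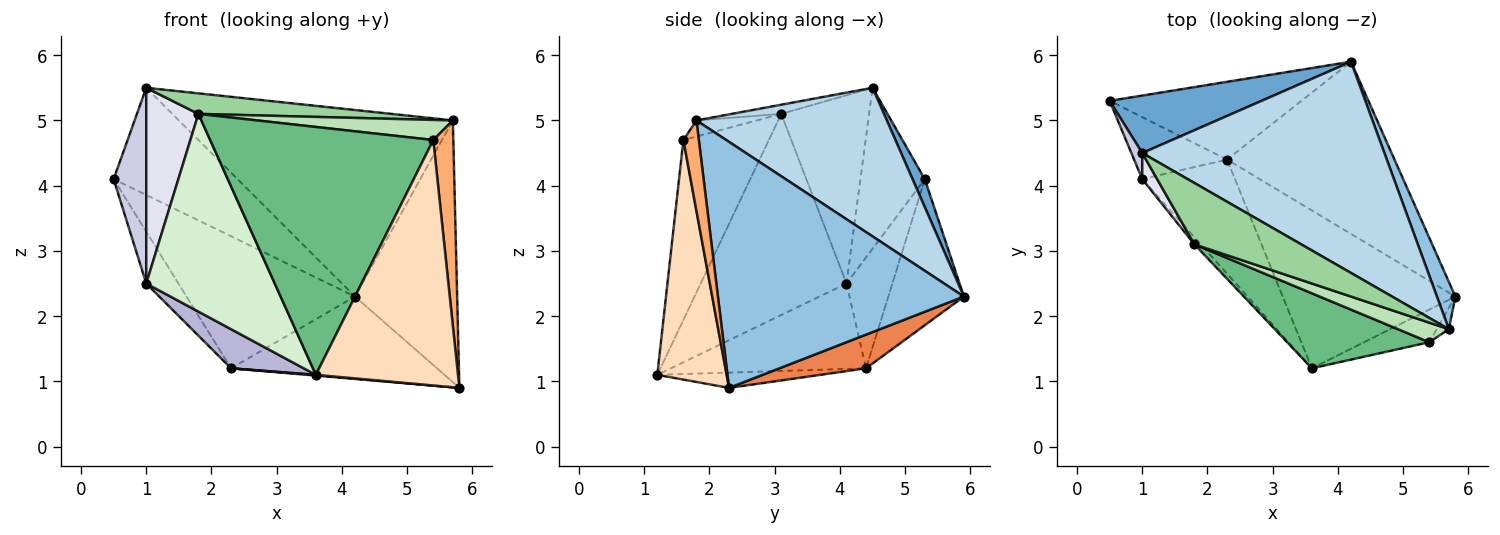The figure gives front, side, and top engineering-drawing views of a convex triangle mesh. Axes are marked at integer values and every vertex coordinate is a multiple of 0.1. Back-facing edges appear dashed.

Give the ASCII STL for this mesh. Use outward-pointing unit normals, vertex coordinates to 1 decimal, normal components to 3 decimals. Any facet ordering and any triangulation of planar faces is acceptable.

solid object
 facet normal 0.087 0.878 0.471
  outer loop
   vertex 1.0 4.5 5.5
   vertex 4.2 5.9 2.3
   vertex 0.5 5.3 4.1
  endloop
 endfacet
 facet normal 0.921 0.383 0.069
  outer loop
   vertex 5.7 1.8 5.0
   vertex 5.8 2.3 0.9
   vertex 4.2 5.9 2.3
  endloop
 endfacet
 facet normal 0.418 0.601 0.681
  outer loop
   vertex 5.7 1.8 5.0
   vertex 4.2 5.9 2.3
   vertex 1.0 4.5 5.5
  endloop
 endfacet
 facet normal -0.361 0.804 -0.473
  outer loop
   vertex 2.3 4.4 1.2
   vertex 0.5 5.3 4.1
   vertex 4.2 5.9 2.3
  endloop
 endfacet
 facet normal 0.179 0.425 -0.888
  outer loop
   vertex 2.3 4.4 1.2
   vertex 4.2 5.9 2.3
   vertex 5.8 2.3 0.9
  endloop
 endfacet
 facet normal 0.608 -0.790 -0.081
  outer loop
   vertex 5.4 1.6 4.7
   vertex 5.8 2.3 0.9
   vertex 5.7 1.8 5.0
  endloop
 endfacet
 facet normal -0.088 -0.005 -0.996
  outer loop
   vertex 3.6 1.2 1.1
   vertex 2.3 4.4 1.2
   vertex 5.8 2.3 0.9
  endloop
 endfacet
 facet normal 0.435 -0.892 -0.119
  outer loop
   vertex 3.6 1.2 1.1
   vertex 5.8 2.3 0.9
   vertex 5.4 1.6 4.7
  endloop
 endfacet
 facet normal -0.344 -0.899 0.272
  outer loop
   vertex 1.8 3.1 5.1
   vertex 3.6 1.2 1.1
   vertex 5.4 1.6 4.7
  endloop
 endfacet
 facet normal -0.081 -0.316 0.945
  outer loop
   vertex 1.8 3.1 5.1
   vertex 5.7 1.8 5.0
   vertex 1.0 4.5 5.5
  endloop
 endfacet
 facet normal -0.216 -0.699 0.682
  outer loop
   vertex 1.8 3.1 5.1
   vertex 5.4 1.6 4.7
   vertex 5.7 1.8 5.0
  endloop
 endfacet
 facet normal -0.750 -0.661 -0.023
  outer loop
   vertex 1.0 4.1 2.5
   vertex 3.6 1.2 1.1
   vertex 1.8 3.1 5.1
  endloop
 endfacet
 facet normal -0.675 0.473 -0.566
  outer loop
   vertex 1.0 4.1 2.5
   vertex 0.5 5.3 4.1
   vertex 2.3 4.4 1.2
  endloop
 endfacet
 facet normal -0.657 -0.245 -0.713
  outer loop
   vertex 1.0 4.1 2.5
   vertex 2.3 4.4 1.2
   vertex 3.6 1.2 1.1
  endloop
 endfacet
 facet normal -0.890 -0.451 0.060
  outer loop
   vertex 1.0 4.1 2.5
   vertex 1.0 4.5 5.5
   vertex 0.5 5.3 4.1
  endloop
 endfacet
 facet normal -0.858 -0.510 0.068
  outer loop
   vertex 1.0 4.1 2.5
   vertex 1.8 3.1 5.1
   vertex 1.0 4.5 5.5
  endloop
 endfacet
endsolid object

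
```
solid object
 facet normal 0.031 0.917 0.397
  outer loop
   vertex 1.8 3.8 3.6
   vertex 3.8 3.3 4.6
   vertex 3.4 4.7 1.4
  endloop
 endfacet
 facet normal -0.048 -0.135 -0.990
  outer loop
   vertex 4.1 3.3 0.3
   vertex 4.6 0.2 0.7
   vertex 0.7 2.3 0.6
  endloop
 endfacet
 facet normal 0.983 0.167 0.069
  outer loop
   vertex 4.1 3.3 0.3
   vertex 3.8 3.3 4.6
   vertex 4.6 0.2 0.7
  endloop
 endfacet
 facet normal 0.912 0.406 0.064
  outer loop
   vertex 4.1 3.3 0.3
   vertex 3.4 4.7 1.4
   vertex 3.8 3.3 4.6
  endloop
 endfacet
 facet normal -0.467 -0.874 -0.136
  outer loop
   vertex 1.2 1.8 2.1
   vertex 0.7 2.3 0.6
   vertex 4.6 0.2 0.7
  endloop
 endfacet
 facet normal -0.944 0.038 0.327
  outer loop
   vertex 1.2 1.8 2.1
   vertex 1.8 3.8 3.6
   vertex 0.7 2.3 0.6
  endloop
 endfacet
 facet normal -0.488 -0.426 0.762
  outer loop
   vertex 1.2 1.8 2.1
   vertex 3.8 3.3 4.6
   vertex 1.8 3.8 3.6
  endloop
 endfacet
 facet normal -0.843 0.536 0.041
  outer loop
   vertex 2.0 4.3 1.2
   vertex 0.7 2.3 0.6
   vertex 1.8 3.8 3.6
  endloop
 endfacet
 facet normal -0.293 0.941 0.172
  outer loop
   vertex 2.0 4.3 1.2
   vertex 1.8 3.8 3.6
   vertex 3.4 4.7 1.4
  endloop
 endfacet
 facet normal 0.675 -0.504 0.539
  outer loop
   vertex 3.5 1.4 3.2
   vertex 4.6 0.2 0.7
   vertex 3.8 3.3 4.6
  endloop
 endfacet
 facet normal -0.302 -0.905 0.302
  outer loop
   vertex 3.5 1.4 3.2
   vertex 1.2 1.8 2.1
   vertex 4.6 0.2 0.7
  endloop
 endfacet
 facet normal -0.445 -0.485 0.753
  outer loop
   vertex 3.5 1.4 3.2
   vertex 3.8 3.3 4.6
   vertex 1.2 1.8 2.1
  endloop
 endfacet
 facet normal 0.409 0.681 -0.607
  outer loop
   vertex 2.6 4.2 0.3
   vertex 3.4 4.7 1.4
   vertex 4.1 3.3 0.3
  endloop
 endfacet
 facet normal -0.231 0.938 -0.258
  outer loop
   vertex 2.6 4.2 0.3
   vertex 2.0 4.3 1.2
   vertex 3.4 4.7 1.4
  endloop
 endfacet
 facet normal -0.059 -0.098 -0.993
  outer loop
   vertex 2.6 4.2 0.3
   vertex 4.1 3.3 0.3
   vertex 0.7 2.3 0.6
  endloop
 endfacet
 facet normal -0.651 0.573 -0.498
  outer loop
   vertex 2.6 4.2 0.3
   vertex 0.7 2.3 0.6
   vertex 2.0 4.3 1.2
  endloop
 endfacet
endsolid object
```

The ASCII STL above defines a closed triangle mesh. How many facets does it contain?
16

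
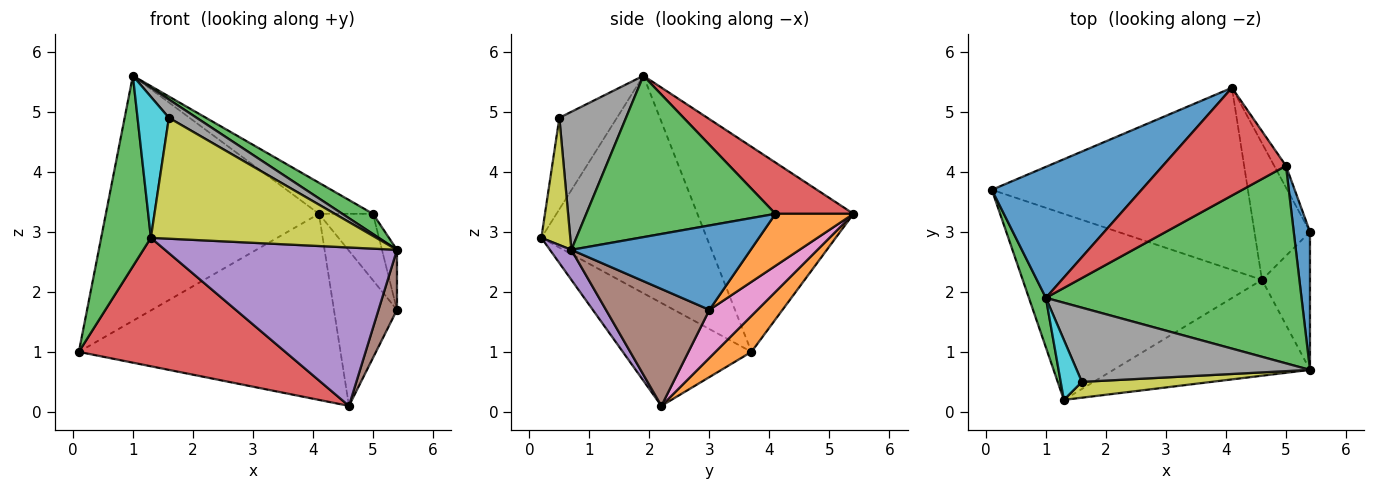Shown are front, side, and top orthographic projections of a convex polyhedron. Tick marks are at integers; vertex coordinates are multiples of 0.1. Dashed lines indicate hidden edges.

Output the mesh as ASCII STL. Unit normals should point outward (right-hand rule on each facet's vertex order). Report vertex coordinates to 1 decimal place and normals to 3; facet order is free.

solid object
 facet normal -0.543 0.741 0.396
  outer loop
   vertex 1.0 1.9 5.6
   vertex 4.1 5.4 3.3
   vertex 0.1 3.7 1.0
  endloop
 endfacet
 facet normal 0.098 0.711 -0.696
  outer loop
   vertex 4.6 2.2 0.1
   vertex 0.1 3.7 1.0
   vertex 4.1 5.4 3.3
  endloop
 endfacet
 facet normal -0.955 -0.287 0.075
  outer loop
   vertex 1.3 0.2 2.9
   vertex 1.0 1.9 5.6
   vertex 0.1 3.7 1.0
  endloop
 endfacet
 facet normal -0.334 -0.536 -0.776
  outer loop
   vertex 1.3 0.2 2.9
   vertex 0.1 3.7 1.0
   vertex 4.6 2.2 0.1
  endloop
 endfacet
 facet normal 0.079 -0.853 -0.516
  outer loop
   vertex 1.3 0.2 2.9
   vertex 4.6 2.2 0.1
   vertex 5.4 0.7 2.7
  endloop
 endfacet
 facet normal 0.913 -0.163 -0.375
  outer loop
   vertex 5.4 3.0 1.7
   vertex 5.4 0.7 2.7
   vertex 4.6 2.2 0.1
  endloop
 endfacet
 facet normal 0.496 0.651 -0.574
  outer loop
   vertex 5.4 3.0 1.7
   vertex 4.6 2.2 0.1
   vertex 4.1 5.4 3.3
  endloop
 endfacet
 facet normal 0.498 -0.207 0.842
  outer loop
   vertex 1.6 0.5 4.9
   vertex 5.4 0.7 2.7
   vertex 1.0 1.9 5.6
  endloop
 endfacet
 facet normal 0.126 -0.984 0.129
  outer loop
   vertex 1.6 0.5 4.9
   vertex 1.3 0.2 2.9
   vertex 5.4 0.7 2.7
  endloop
 endfacet
 facet normal -0.861 -0.469 0.199
  outer loop
   vertex 1.6 0.5 4.9
   vertex 1.0 1.9 5.6
   vertex 1.3 0.2 2.9
  endloop
 endfacet
 facet normal 0.979 0.082 0.188
  outer loop
   vertex 5.0 4.1 3.3
   vertex 5.4 0.7 2.7
   vertex 5.4 3.0 1.7
  endloop
 endfacet
 facet normal 0.808 0.560 -0.183
  outer loop
   vertex 5.0 4.1 3.3
   vertex 5.4 3.0 1.7
   vertex 4.1 5.4 3.3
  endloop
 endfacet
 facet normal 0.532 -0.086 0.842
  outer loop
   vertex 5.0 4.1 3.3
   vertex 1.0 1.9 5.6
   vertex 5.4 0.7 2.7
  endloop
 endfacet
 facet normal 0.372 0.257 0.892
  outer loop
   vertex 5.0 4.1 3.3
   vertex 4.1 5.4 3.3
   vertex 1.0 1.9 5.6
  endloop
 endfacet
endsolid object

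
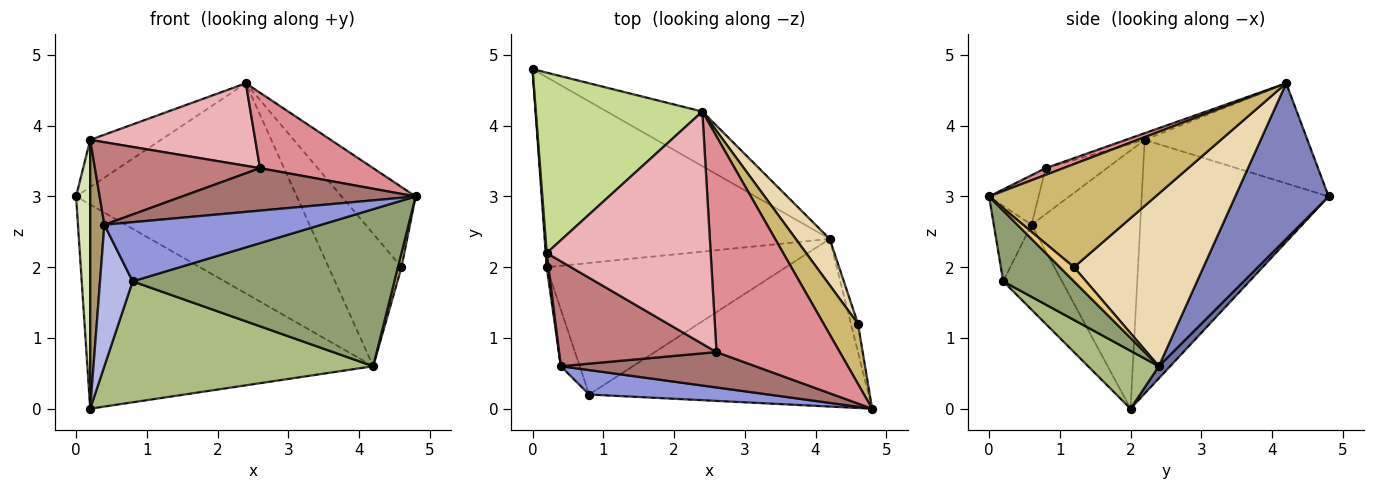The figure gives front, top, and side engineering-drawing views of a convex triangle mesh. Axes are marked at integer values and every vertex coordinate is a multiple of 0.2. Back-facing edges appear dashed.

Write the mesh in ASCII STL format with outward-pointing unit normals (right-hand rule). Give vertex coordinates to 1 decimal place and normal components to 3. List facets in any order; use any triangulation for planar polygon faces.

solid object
 facet normal 0.029 0.732 -0.681
  outer loop
   vertex 4.2 2.4 0.6
   vertex 0.2 2.0 0.0
   vertex 0.0 4.8 3.0
  endloop
 endfacet
 facet normal 0.379 0.896 -0.233
  outer loop
   vertex 4.2 2.4 0.6
   vertex 0.0 4.8 3.0
   vertex 2.4 4.2 4.6
  endloop
 endfacet
 facet normal -0.159 -0.913 0.377
  outer loop
   vertex 0.8 0.2 1.8
   vertex 4.8 0.0 3.0
   vertex 0.4 0.6 2.6
  endloop
 endfacet
 facet normal -0.858 -0.477 -0.191
  outer loop
   vertex 0.8 0.2 1.8
   vertex 0.4 0.6 2.6
   vertex 0.2 2.0 0.0
  endloop
 endfacet
 facet normal 0.182 -0.672 -0.718
  outer loop
   vertex 0.8 0.2 1.8
   vertex 4.2 2.4 0.6
   vertex 4.8 0.0 3.0
  endloop
 endfacet
 facet normal 0.175 -0.666 -0.725
  outer loop
   vertex 0.8 0.2 1.8
   vertex 0.2 2.0 0.0
   vertex 4.2 2.4 0.6
  endloop
 endfacet
 facet normal -0.503 0.219 0.836
  outer loop
   vertex 0.2 2.2 3.8
   vertex 2.4 4.2 4.6
   vertex 0.0 4.8 3.0
  endloop
 endfacet
 facet normal -0.997 -0.075 0.004
  outer loop
   vertex 0.2 2.2 3.8
   vertex 0.0 4.8 3.0
   vertex 0.2 2.0 0.0
  endloop
 endfacet
 facet normal -0.992 -0.129 0.007
  outer loop
   vertex 0.2 2.2 3.8
   vertex 0.2 2.0 0.0
   vertex 0.4 0.6 2.6
  endloop
 endfacet
 facet normal 0.874 0.389 0.291
  outer loop
   vertex 4.6 1.2 2.0
   vertex 2.4 4.2 4.6
   vertex 4.8 0.0 3.0
  endloop
 endfacet
 facet normal 0.873 -0.218 -0.436
  outer loop
   vertex 4.6 1.2 2.0
   vertex 4.8 0.0 3.0
   vertex 4.2 2.4 0.6
  endloop
 endfacet
 facet normal 0.859 0.483 0.169
  outer loop
   vertex 4.6 1.2 2.0
   vertex 4.2 2.4 0.6
   vertex 2.4 4.2 4.6
  endloop
 endfacet
 facet normal -0.161 -0.758 0.632
  outer loop
   vertex 2.6 0.8 3.4
   vertex 0.4 0.6 2.6
   vertex 4.8 0.0 3.0
  endloop
 endfacet
 facet normal -0.224 -0.603 0.766
  outer loop
   vertex 2.6 0.8 3.4
   vertex 0.2 2.2 3.8
   vertex 0.4 0.6 2.6
  endloop
 endfacet
 facet normal 0.052 -0.330 0.943
  outer loop
   vertex 2.6 0.8 3.4
   vertex 4.8 0.0 3.0
   vertex 2.4 4.2 4.6
  endloop
 endfacet
 facet normal -0.038 -0.335 0.942
  outer loop
   vertex 2.6 0.8 3.4
   vertex 2.4 4.2 4.6
   vertex 0.2 2.2 3.8
  endloop
 endfacet
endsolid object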